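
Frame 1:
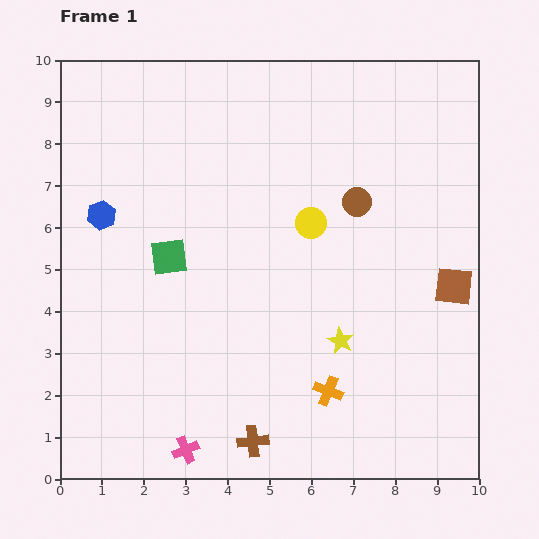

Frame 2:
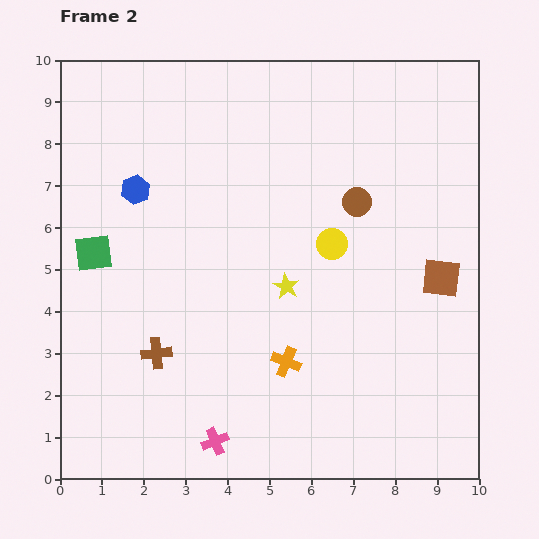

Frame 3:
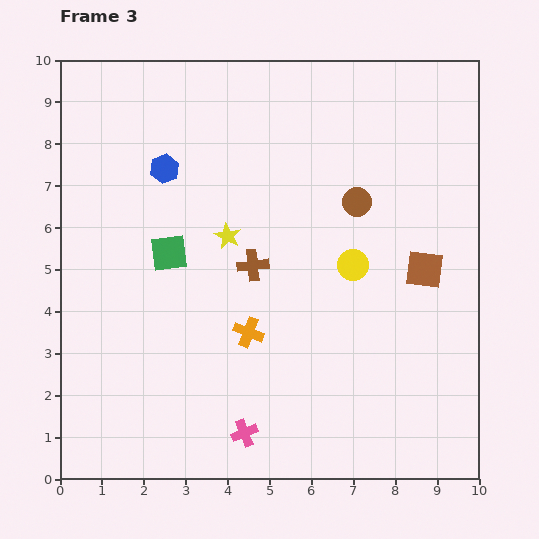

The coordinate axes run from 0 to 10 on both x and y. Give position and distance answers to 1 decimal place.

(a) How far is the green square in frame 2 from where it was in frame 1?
1.8

The green square moved from (2.6, 5.3) to (0.8, 5.4), a distance of √(1.8² + 0.1²) ≈ 1.8.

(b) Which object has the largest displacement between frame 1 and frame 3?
the brown cross

(moved 4.2; next 3.7)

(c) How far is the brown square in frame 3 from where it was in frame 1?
0.8

The brown square moved from (9.4, 4.6) to (8.7, 5.0), a distance of √(0.7² + 0.4²) ≈ 0.8.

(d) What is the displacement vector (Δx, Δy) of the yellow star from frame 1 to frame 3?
(-2.7, 2.5)

The yellow star was at (6.7, 3.3) in frame 1 and (4.0, 5.8) in frame 3.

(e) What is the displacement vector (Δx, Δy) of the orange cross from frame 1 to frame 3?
(-1.9, 1.4)

The orange cross was at (6.4, 2.1) in frame 1 and (4.5, 3.5) in frame 3.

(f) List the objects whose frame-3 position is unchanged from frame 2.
the brown circle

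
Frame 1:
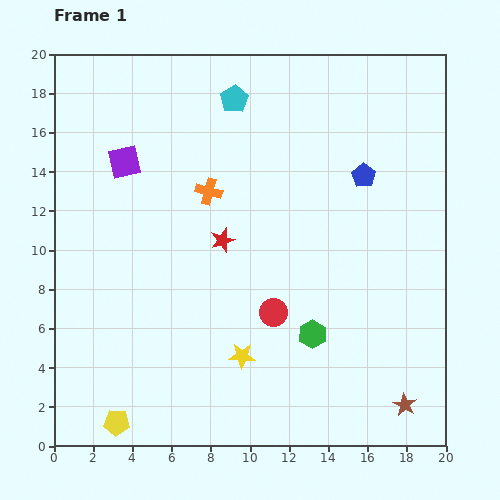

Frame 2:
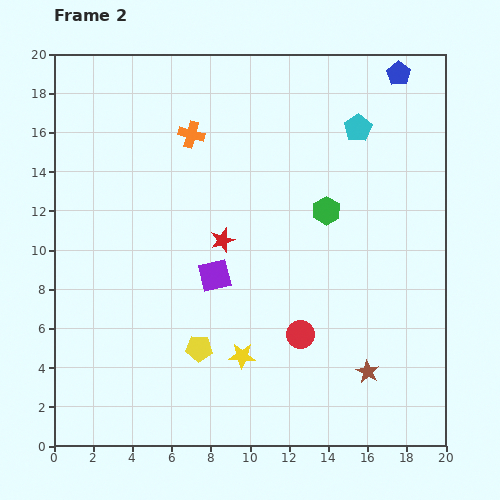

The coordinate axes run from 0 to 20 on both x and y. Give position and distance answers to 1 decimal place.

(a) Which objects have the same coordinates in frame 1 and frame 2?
the yellow star, the red star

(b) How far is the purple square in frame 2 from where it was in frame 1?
7.4

The purple square moved from (3.6, 14.5) to (8.2, 8.7), a distance of √(4.6² + 5.8²) ≈ 7.4.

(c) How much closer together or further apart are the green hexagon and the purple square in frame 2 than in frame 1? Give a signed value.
-6.4

Distance in frame 1: 13.0. Distance in frame 2: 6.6.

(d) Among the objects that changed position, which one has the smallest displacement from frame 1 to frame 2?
the red circle

(moved 1.8)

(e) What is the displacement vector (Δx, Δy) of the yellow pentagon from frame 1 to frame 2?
(4.2, 3.8)

The yellow pentagon was at (3.2, 1.2) in frame 1 and (7.4, 5.0) in frame 2.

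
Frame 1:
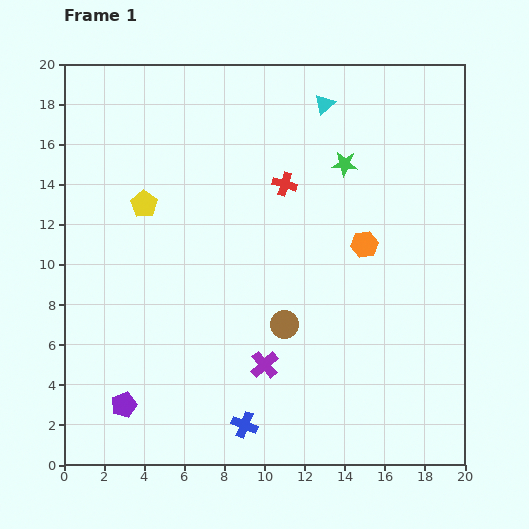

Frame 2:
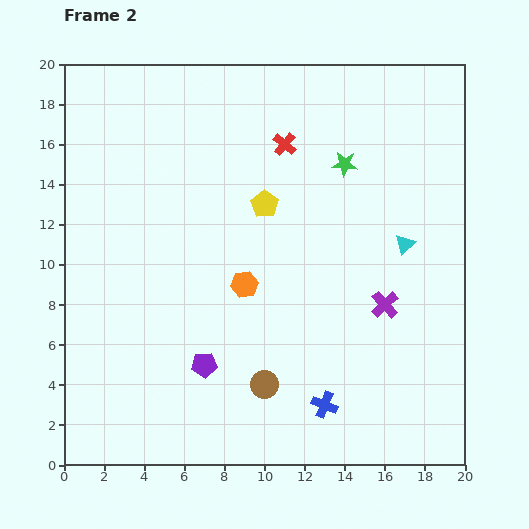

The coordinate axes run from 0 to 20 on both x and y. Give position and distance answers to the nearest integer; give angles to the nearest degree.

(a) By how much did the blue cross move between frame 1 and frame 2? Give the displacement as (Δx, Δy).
(4, 1)

The blue cross was at (9, 2) in frame 1 and (13, 3) in frame 2.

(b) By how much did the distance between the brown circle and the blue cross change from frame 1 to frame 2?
-2

Distance in frame 1: 5. Distance in frame 2: 3.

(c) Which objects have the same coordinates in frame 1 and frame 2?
the green star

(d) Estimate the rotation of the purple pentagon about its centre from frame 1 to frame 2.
16° clockwise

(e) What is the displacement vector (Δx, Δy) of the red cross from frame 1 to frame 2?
(0, 2)

The red cross was at (11, 14) in frame 1 and (11, 16) in frame 2.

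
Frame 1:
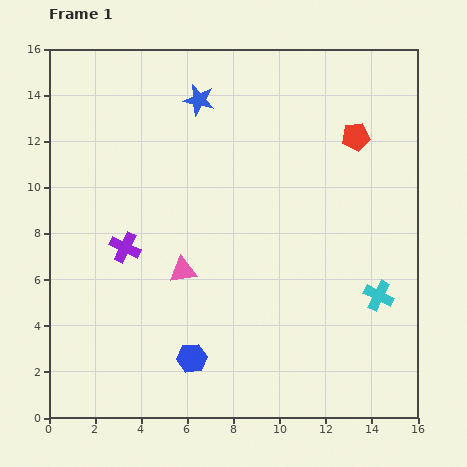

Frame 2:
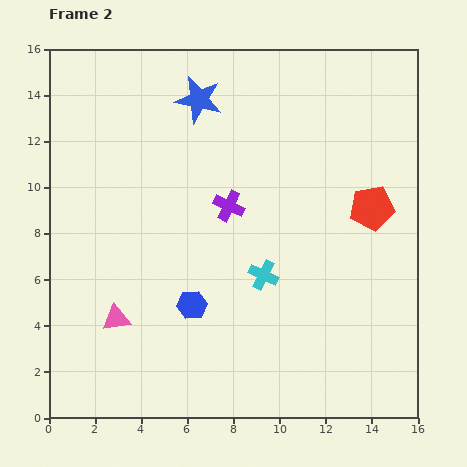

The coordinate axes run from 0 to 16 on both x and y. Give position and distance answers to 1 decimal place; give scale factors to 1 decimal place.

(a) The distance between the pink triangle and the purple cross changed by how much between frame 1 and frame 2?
+4.2

Distance in frame 1: 2.7. Distance in frame 2: 6.9.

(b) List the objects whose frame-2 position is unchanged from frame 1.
the blue star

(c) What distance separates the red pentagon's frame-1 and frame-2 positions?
3.2

The red pentagon moved from (13.3, 12.2) to (14.0, 9.1), a distance of √(0.7² + 3.1²) ≈ 3.2.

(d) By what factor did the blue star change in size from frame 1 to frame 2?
1.5×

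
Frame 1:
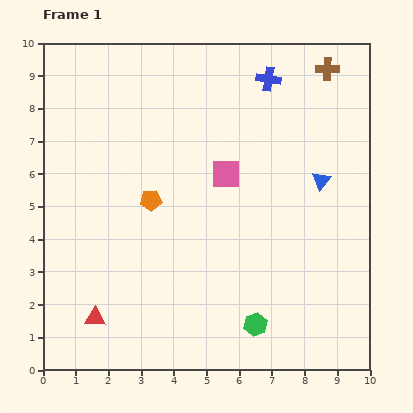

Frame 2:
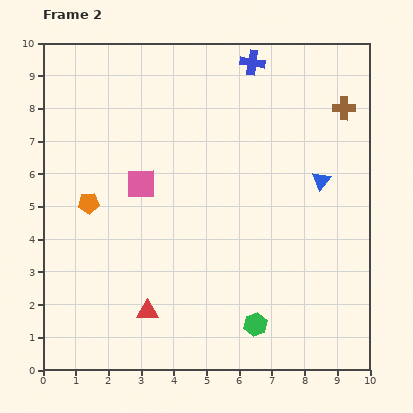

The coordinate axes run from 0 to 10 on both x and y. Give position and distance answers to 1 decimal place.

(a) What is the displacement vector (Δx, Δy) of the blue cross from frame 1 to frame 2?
(-0.5, 0.5)

The blue cross was at (6.9, 8.9) in frame 1 and (6.4, 9.4) in frame 2.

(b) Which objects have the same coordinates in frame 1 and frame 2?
the green hexagon, the blue triangle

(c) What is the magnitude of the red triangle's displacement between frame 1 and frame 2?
1.6

The red triangle moved from (1.6, 1.6) to (3.2, 1.8), a distance of √(1.6² + 0.2²) ≈ 1.6.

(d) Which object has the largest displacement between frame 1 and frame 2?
the pink square

(moved 2.6; next 1.9)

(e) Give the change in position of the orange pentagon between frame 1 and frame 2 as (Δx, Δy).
(-1.9, -0.1)

The orange pentagon was at (3.3, 5.2) in frame 1 and (1.4, 5.1) in frame 2.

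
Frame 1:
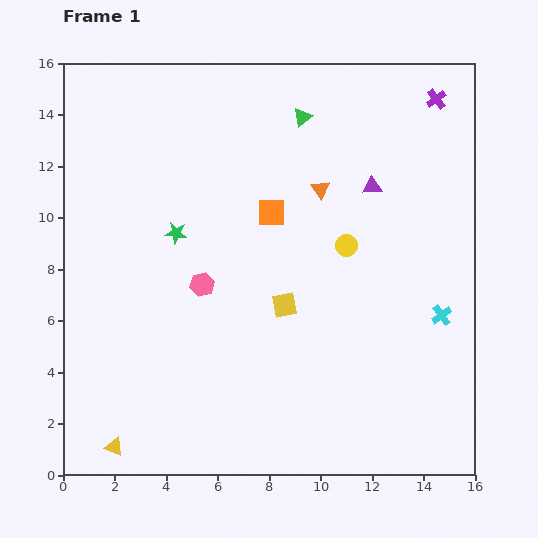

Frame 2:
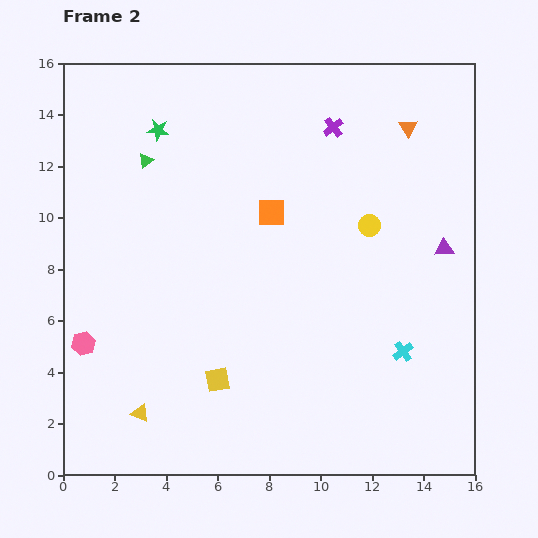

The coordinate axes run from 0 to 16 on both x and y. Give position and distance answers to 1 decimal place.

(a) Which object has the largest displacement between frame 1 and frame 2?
the green triangle

(moved 6.3; next 5.1)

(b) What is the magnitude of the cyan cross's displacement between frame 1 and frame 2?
2.1

The cyan cross moved from (14.7, 6.2) to (13.2, 4.8), a distance of √(1.5² + 1.4²) ≈ 2.1.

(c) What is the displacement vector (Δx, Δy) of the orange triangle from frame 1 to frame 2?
(3.4, 2.4)

The orange triangle was at (10.0, 11.1) in frame 1 and (13.4, 13.5) in frame 2.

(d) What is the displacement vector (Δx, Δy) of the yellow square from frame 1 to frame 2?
(-2.6, -2.9)

The yellow square was at (8.6, 6.6) in frame 1 and (6.0, 3.7) in frame 2.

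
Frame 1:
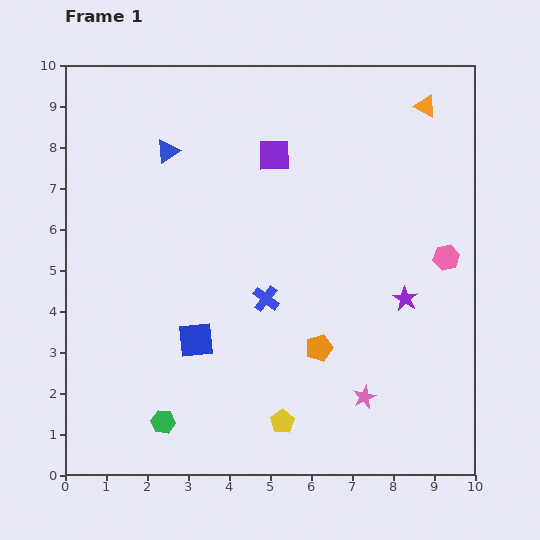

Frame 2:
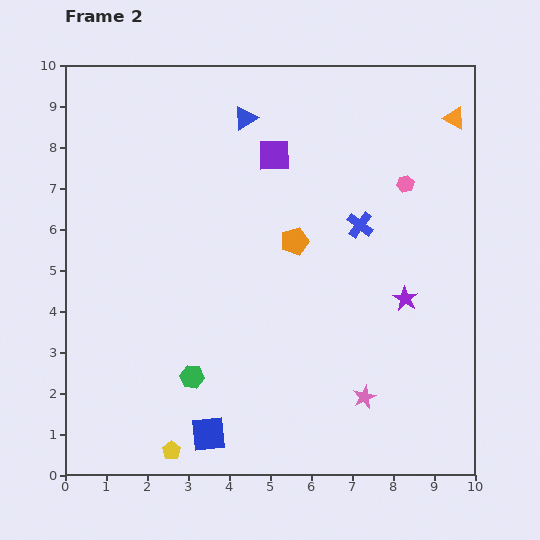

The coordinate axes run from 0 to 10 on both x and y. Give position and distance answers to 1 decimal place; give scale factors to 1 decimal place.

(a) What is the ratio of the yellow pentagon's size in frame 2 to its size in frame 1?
0.8×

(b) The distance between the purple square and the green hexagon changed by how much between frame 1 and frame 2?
-1.2

Distance in frame 1: 7.0. Distance in frame 2: 5.8.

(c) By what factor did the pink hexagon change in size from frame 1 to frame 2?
0.7×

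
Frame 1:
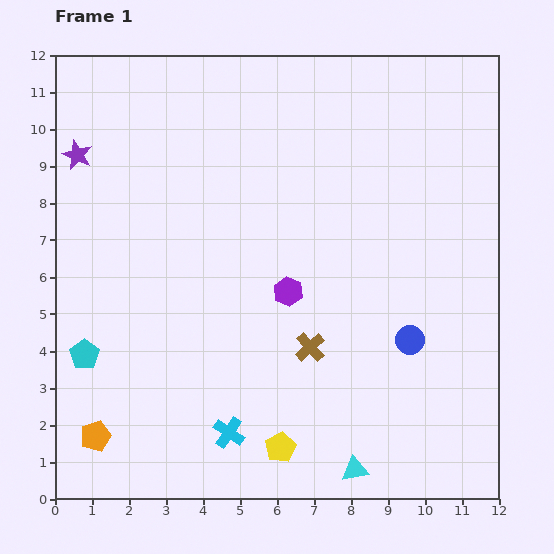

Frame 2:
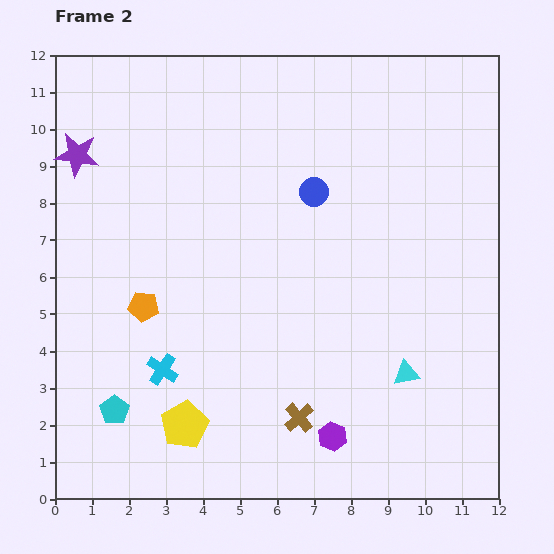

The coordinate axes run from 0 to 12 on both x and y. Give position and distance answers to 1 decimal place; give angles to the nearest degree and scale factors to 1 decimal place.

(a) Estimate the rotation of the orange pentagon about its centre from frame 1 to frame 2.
26° clockwise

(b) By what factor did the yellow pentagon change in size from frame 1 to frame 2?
1.6×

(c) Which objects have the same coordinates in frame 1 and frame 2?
the purple star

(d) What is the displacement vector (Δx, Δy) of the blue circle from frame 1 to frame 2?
(-2.6, 4.0)

The blue circle was at (9.6, 4.3) in frame 1 and (7.0, 8.3) in frame 2.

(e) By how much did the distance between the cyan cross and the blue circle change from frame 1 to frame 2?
+0.8

Distance in frame 1: 5.5. Distance in frame 2: 6.3.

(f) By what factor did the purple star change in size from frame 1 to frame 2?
1.5×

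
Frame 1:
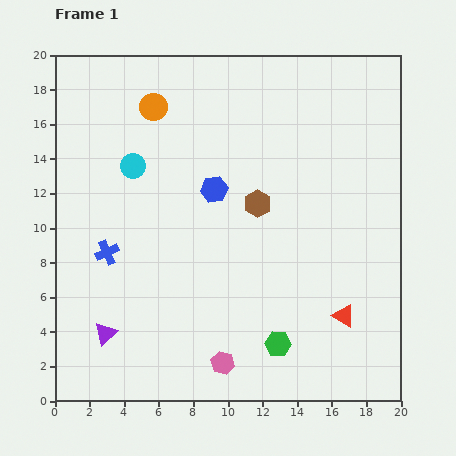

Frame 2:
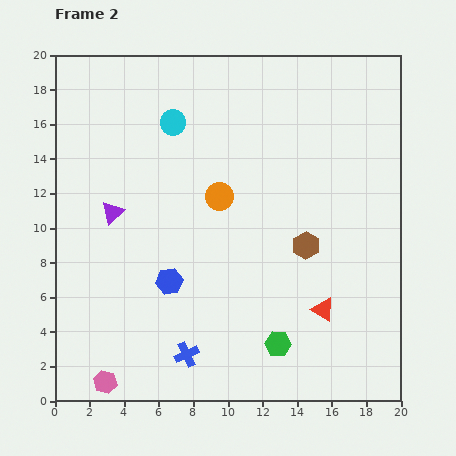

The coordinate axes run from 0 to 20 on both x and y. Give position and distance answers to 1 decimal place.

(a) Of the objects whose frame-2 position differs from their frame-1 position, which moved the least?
the red triangle

(moved 1.3)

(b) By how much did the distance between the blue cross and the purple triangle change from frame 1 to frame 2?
+4.6

Distance in frame 1: 4.7. Distance in frame 2: 9.3.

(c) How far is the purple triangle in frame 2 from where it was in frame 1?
7.0

The purple triangle moved from (2.9, 3.9) to (3.3, 10.9), a distance of √(0.4² + 7.0²) ≈ 7.0.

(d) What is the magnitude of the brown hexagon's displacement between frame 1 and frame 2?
3.7

The brown hexagon moved from (11.7, 11.4) to (14.5, 9.0), a distance of √(2.8² + 2.4²) ≈ 3.7.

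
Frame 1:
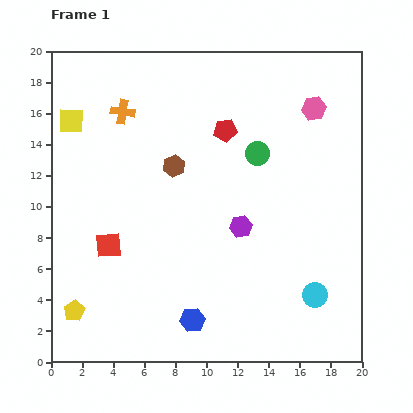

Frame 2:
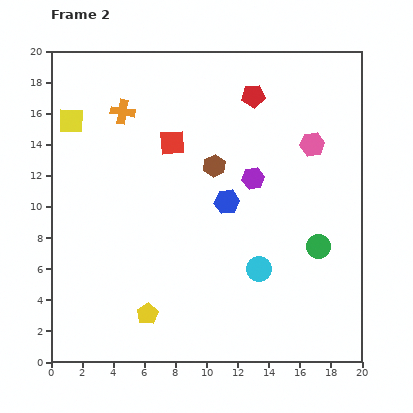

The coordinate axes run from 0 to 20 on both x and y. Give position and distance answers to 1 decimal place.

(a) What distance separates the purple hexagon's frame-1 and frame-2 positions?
3.2

The purple hexagon moved from (12.2, 8.7) to (13.0, 11.8), a distance of √(0.8² + 3.1²) ≈ 3.2.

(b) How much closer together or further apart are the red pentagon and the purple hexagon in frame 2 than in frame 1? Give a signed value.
-1.0

Distance in frame 1: 6.3. Distance in frame 2: 5.3.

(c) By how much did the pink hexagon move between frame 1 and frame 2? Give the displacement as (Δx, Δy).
(-0.1, -2.3)

The pink hexagon was at (16.9, 16.3) in frame 1 and (16.8, 14.0) in frame 2.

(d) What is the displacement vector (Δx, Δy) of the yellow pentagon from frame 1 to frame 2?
(4.7, -0.2)

The yellow pentagon was at (1.5, 3.3) in frame 1 and (6.2, 3.1) in frame 2.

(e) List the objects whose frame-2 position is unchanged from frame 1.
the orange cross, the yellow square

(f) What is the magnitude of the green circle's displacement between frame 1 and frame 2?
7.2

The green circle moved from (13.3, 13.4) to (17.2, 7.4), a distance of √(3.9² + 6.0²) ≈ 7.2.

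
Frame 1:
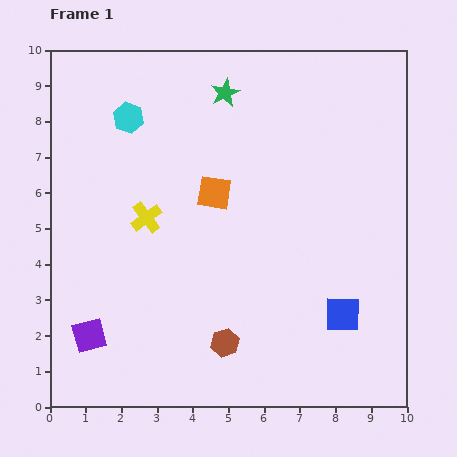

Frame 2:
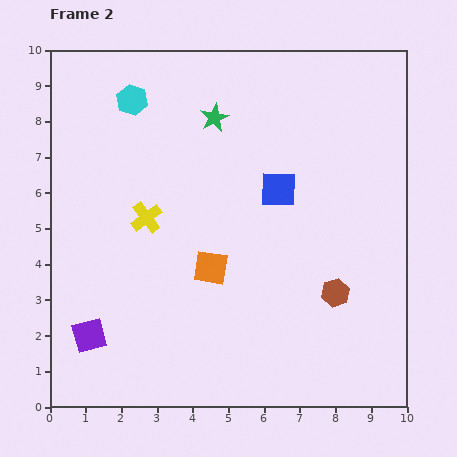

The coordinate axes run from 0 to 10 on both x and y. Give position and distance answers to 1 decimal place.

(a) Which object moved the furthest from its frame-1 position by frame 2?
the blue square

(moved 3.9; next 3.4)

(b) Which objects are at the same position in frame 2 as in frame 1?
the yellow cross, the purple square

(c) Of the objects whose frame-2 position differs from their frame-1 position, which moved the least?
the cyan hexagon

(moved 0.5)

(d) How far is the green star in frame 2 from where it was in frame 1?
0.8

The green star moved from (4.9, 8.8) to (4.6, 8.1), a distance of √(0.3² + 0.7²) ≈ 0.8.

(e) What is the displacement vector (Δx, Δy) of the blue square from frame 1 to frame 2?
(-1.8, 3.5)

The blue square was at (8.2, 2.6) in frame 1 and (6.4, 6.1) in frame 2.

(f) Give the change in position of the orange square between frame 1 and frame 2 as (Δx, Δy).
(-0.1, -2.1)

The orange square was at (4.6, 6.0) in frame 1 and (4.5, 3.9) in frame 2.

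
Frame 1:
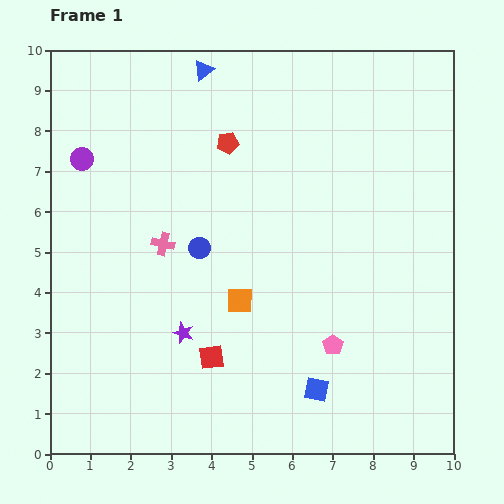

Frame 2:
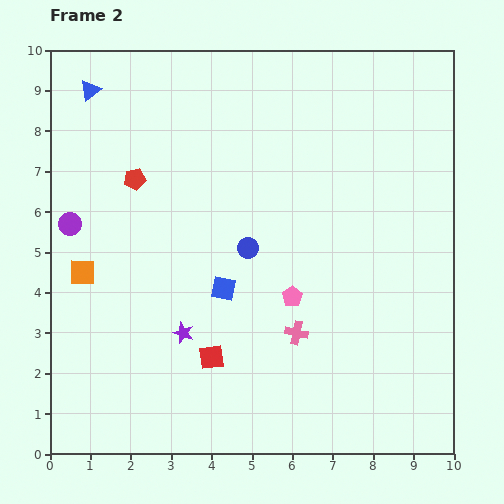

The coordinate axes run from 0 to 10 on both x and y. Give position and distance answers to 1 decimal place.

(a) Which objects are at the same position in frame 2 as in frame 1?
the purple star, the red square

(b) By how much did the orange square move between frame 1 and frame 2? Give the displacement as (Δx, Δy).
(-3.9, 0.7)

The orange square was at (4.7, 3.8) in frame 1 and (0.8, 4.5) in frame 2.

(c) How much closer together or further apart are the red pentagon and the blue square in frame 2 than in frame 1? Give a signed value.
-3.0

Distance in frame 1: 6.5. Distance in frame 2: 3.5.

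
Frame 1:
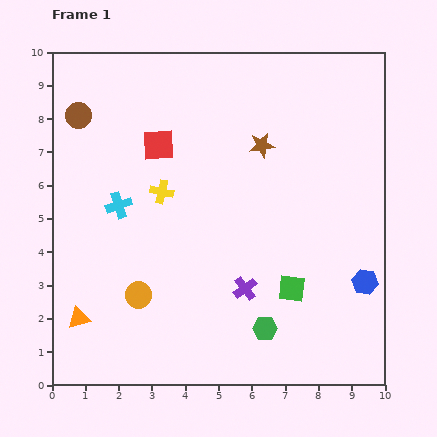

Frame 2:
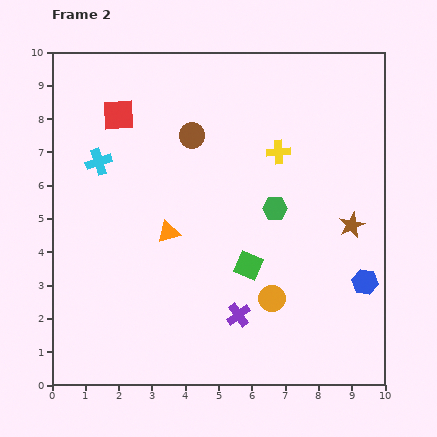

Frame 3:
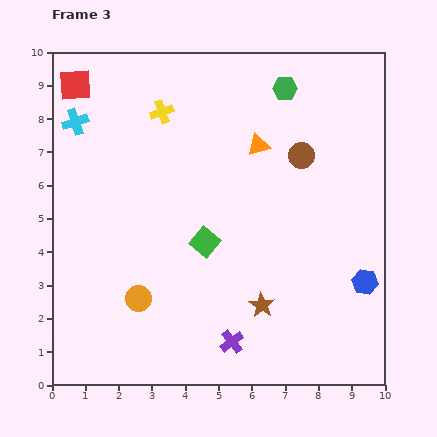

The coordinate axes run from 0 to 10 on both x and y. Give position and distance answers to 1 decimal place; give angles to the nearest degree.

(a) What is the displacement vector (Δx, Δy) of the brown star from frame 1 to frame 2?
(2.7, -2.4)

The brown star was at (6.3, 7.2) in frame 1 and (9.0, 4.8) in frame 2.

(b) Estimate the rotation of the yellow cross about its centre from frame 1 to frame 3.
31° counter-clockwise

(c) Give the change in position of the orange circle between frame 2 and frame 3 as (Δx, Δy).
(-4.0, 0.0)

The orange circle was at (6.6, 2.6) in frame 2 and (2.6, 2.6) in frame 3.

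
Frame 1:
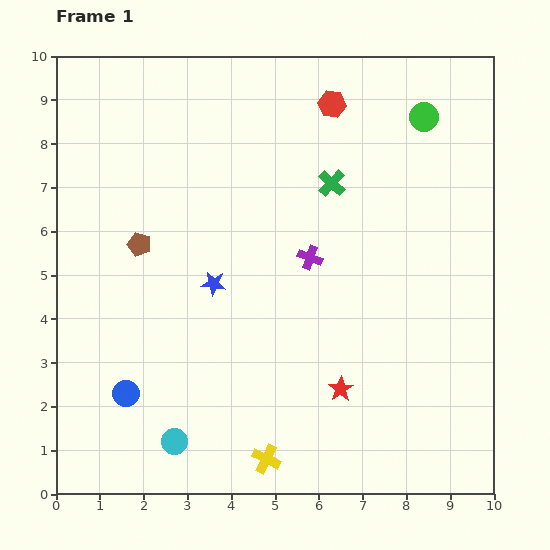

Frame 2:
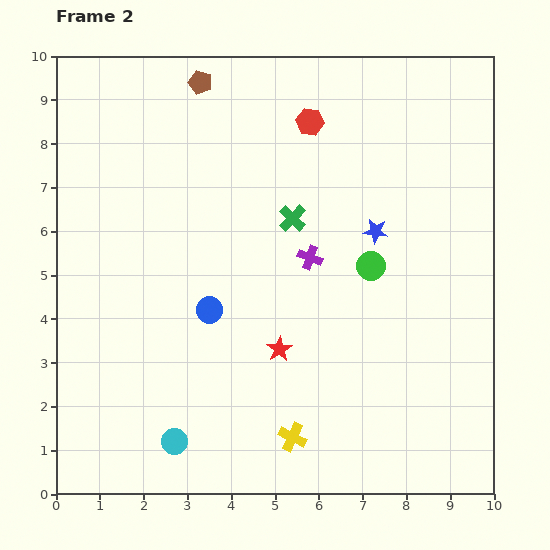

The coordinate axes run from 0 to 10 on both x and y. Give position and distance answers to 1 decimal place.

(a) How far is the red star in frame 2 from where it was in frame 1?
1.7

The red star moved from (6.5, 2.4) to (5.1, 3.3), a distance of √(1.4² + 0.9²) ≈ 1.7.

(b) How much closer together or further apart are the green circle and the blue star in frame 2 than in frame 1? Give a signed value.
-5.3

Distance in frame 1: 6.1. Distance in frame 2: 0.8.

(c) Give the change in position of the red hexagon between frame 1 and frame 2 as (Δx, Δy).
(-0.5, -0.4)

The red hexagon was at (6.3, 8.9) in frame 1 and (5.8, 8.5) in frame 2.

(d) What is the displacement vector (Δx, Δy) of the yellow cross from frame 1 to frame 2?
(0.6, 0.5)

The yellow cross was at (4.8, 0.8) in frame 1 and (5.4, 1.3) in frame 2.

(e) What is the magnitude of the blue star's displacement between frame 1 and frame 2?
3.9

The blue star moved from (3.6, 4.8) to (7.3, 6.0), a distance of √(3.7² + 1.2²) ≈ 3.9.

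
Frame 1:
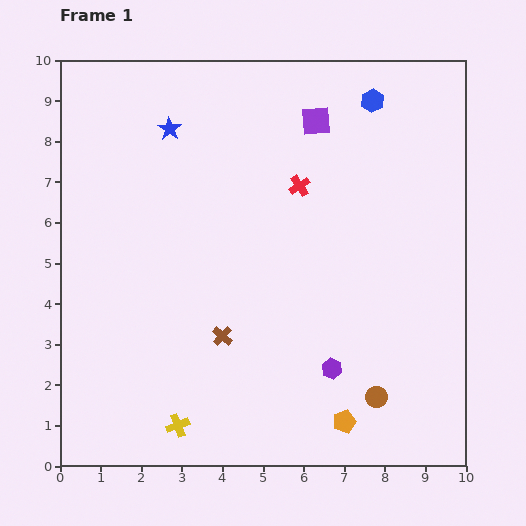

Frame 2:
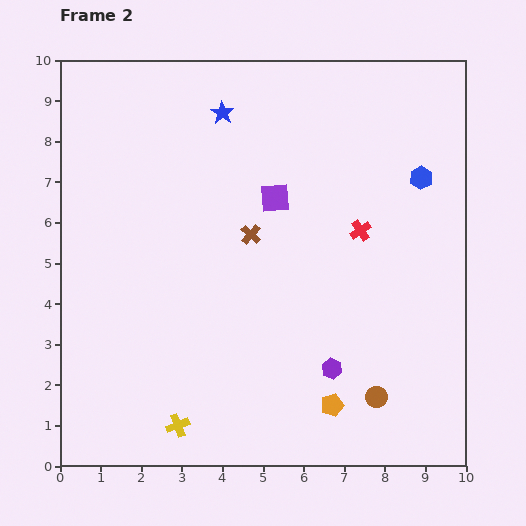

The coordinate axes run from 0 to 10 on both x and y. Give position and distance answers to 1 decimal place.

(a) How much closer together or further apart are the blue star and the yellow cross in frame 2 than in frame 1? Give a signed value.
+0.5

Distance in frame 1: 7.3. Distance in frame 2: 7.8.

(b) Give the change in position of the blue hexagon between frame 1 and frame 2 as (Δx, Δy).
(1.2, -1.9)

The blue hexagon was at (7.7, 9.0) in frame 1 and (8.9, 7.1) in frame 2.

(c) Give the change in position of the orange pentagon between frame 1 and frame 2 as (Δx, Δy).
(-0.3, 0.4)

The orange pentagon was at (7.0, 1.1) in frame 1 and (6.7, 1.5) in frame 2.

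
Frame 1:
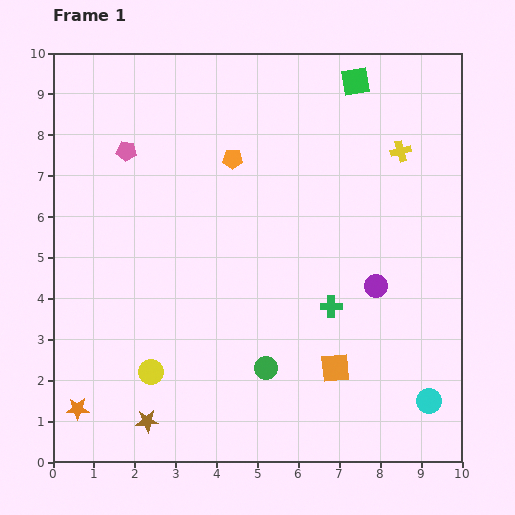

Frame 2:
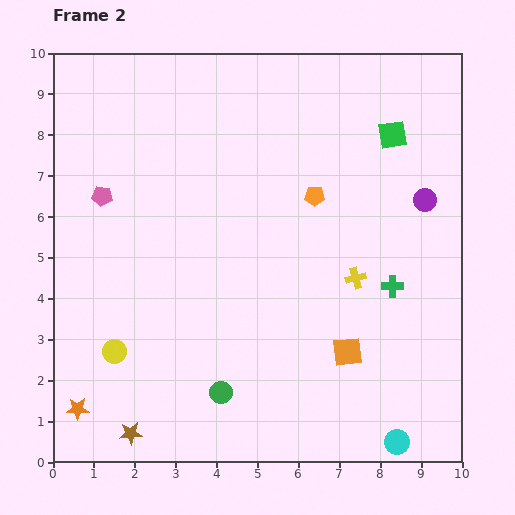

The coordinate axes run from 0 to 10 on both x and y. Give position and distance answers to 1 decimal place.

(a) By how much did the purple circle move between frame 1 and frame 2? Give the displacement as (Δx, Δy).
(1.2, 2.1)

The purple circle was at (7.9, 4.3) in frame 1 and (9.1, 6.4) in frame 2.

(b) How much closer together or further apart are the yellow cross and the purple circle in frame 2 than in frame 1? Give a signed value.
-0.9

Distance in frame 1: 3.4. Distance in frame 2: 2.5.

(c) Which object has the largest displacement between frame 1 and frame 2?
the yellow cross

(moved 3.3; next 2.4)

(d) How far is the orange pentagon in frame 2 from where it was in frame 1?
2.2

The orange pentagon moved from (4.4, 7.4) to (6.4, 6.5), a distance of √(2.0² + 0.9²) ≈ 2.2.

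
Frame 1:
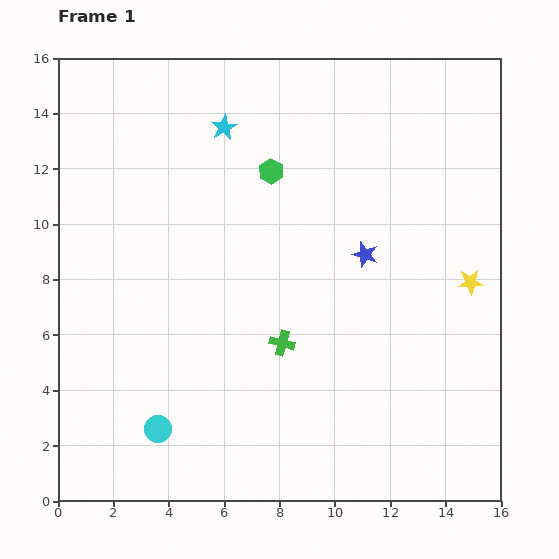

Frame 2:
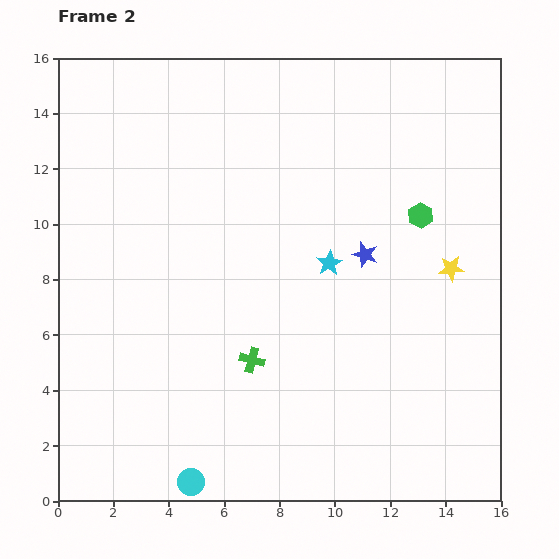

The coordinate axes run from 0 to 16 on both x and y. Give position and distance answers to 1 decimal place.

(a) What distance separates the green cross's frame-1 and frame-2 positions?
1.3

The green cross moved from (8.1, 5.7) to (7.0, 5.1), a distance of √(1.1² + 0.6²) ≈ 1.3.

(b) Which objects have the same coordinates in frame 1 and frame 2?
the blue star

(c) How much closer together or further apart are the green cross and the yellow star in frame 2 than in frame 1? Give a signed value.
+0.8

Distance in frame 1: 7.1. Distance in frame 2: 7.9.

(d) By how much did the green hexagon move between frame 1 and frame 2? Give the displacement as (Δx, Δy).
(5.4, -1.6)

The green hexagon was at (7.7, 11.9) in frame 1 and (13.1, 10.3) in frame 2.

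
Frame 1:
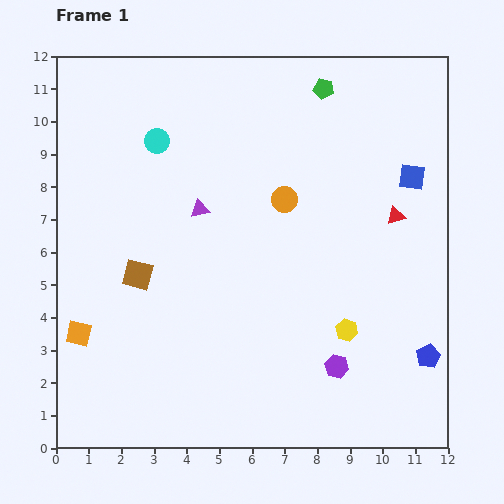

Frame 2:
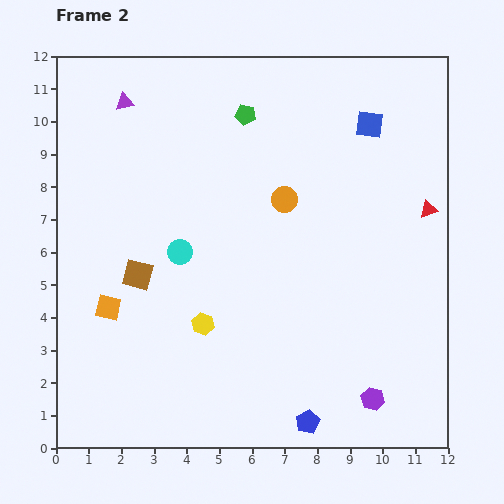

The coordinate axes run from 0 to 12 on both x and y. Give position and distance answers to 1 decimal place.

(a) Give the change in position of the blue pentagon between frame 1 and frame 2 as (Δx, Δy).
(-3.7, -2.0)

The blue pentagon was at (11.4, 2.8) in frame 1 and (7.7, 0.8) in frame 2.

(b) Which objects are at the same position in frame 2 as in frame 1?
the orange circle, the brown square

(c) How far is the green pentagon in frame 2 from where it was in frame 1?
2.5

The green pentagon moved from (8.2, 11.0) to (5.8, 10.2), a distance of √(2.4² + 0.8²) ≈ 2.5.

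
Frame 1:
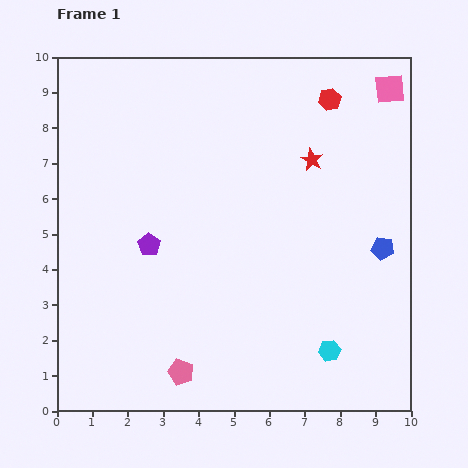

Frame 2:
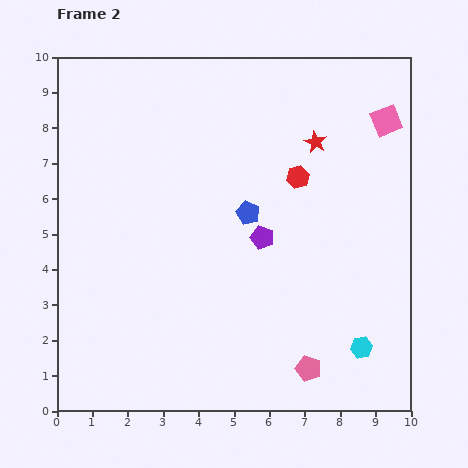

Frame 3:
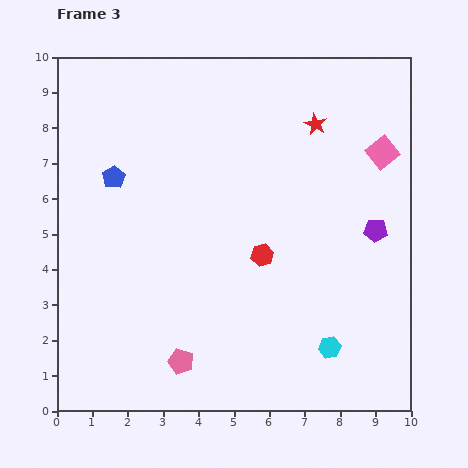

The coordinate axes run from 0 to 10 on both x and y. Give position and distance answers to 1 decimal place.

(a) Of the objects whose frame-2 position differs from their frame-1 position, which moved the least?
the red star

(moved 0.5)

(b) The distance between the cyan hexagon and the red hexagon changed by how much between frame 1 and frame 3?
-3.9

Distance in frame 1: 7.1. Distance in frame 3: 3.2.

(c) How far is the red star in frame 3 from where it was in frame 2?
0.5

The red star moved from (7.3, 7.6) to (7.3, 8.1), a distance of √(0.0² + 0.5²) ≈ 0.5.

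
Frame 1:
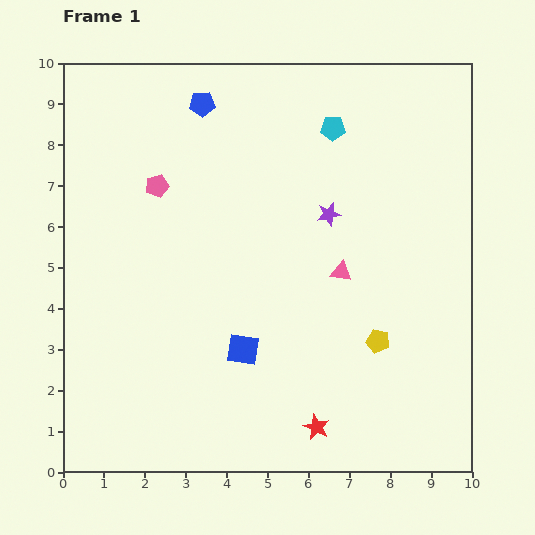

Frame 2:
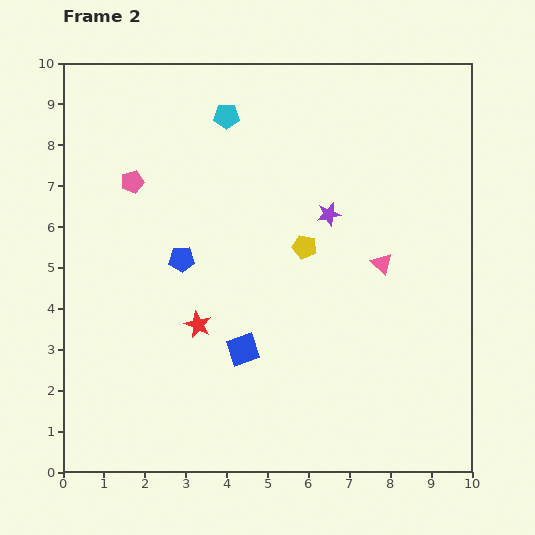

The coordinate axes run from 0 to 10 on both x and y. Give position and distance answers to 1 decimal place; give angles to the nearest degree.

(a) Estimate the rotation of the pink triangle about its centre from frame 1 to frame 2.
37° clockwise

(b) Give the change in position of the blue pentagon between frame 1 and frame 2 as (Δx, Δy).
(-0.5, -3.8)

The blue pentagon was at (3.4, 9.0) in frame 1 and (2.9, 5.2) in frame 2.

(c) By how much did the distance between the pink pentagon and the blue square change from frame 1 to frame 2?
+0.4

Distance in frame 1: 4.5. Distance in frame 2: 4.9.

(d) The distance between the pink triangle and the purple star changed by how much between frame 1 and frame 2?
+0.4

Distance in frame 1: 1.4. Distance in frame 2: 1.8.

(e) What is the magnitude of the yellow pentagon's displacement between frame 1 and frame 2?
2.9

The yellow pentagon moved from (7.7, 3.2) to (5.9, 5.5), a distance of √(1.8² + 2.3²) ≈ 2.9.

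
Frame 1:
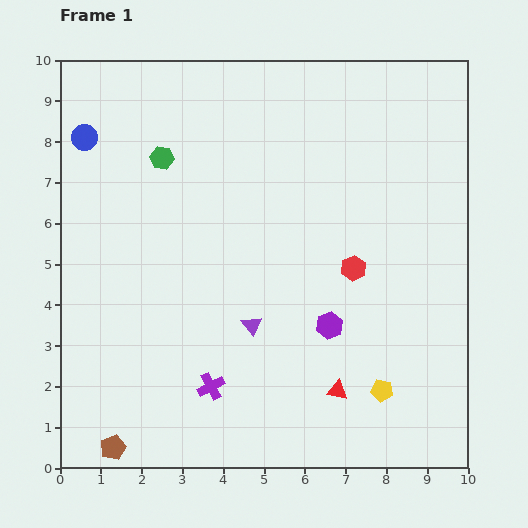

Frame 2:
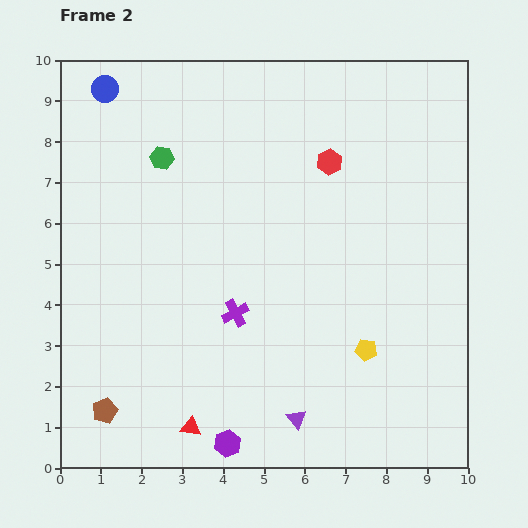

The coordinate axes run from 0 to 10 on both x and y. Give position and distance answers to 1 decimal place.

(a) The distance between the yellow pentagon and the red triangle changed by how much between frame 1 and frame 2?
+3.6

Distance in frame 1: 1.1. Distance in frame 2: 4.7.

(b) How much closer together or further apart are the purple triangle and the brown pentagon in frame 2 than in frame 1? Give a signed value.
+0.2

Distance in frame 1: 4.5. Distance in frame 2: 4.7.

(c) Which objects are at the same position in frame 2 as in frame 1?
the green hexagon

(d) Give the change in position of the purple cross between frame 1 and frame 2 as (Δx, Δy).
(0.6, 1.8)

The purple cross was at (3.7, 2.0) in frame 1 and (4.3, 3.8) in frame 2.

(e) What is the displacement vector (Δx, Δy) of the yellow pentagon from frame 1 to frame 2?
(-0.4, 1.0)

The yellow pentagon was at (7.9, 1.9) in frame 1 and (7.5, 2.9) in frame 2.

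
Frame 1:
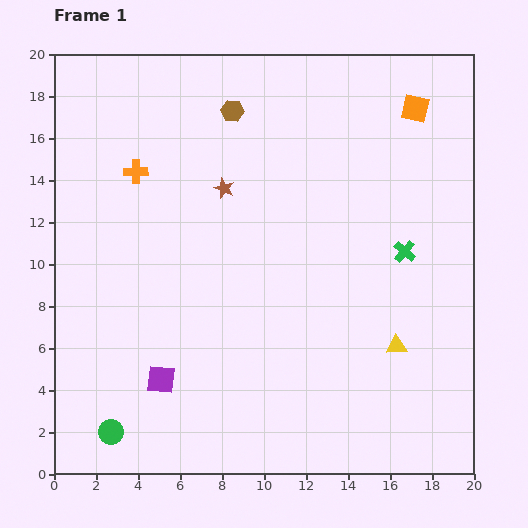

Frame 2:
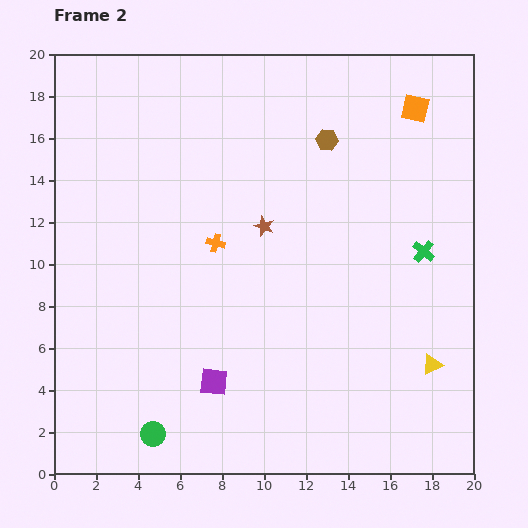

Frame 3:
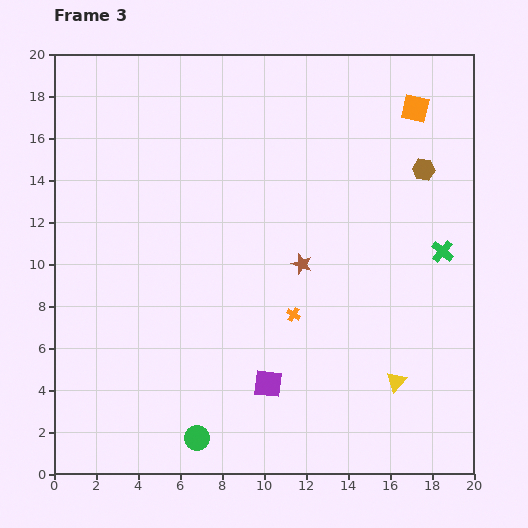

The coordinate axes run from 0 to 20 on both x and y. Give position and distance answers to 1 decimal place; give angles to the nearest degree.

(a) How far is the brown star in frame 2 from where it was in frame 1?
2.6

The brown star moved from (8.1, 13.6) to (10.0, 11.8), a distance of √(1.9² + 1.8²) ≈ 2.6.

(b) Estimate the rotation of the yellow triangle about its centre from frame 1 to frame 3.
44° counter-clockwise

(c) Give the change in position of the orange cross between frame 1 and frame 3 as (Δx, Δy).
(7.5, -6.8)

The orange cross was at (3.9, 14.4) in frame 1 and (11.4, 7.6) in frame 3.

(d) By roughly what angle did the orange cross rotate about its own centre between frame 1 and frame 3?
32° clockwise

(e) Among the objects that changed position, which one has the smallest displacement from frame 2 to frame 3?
the green cross

(moved 0.9)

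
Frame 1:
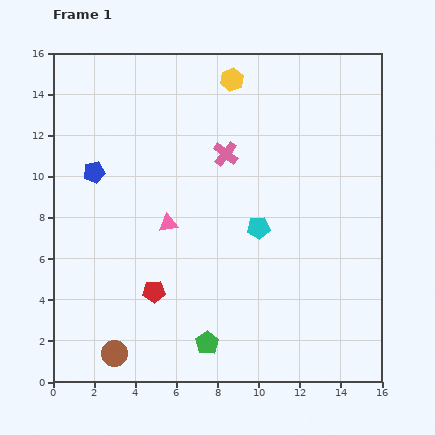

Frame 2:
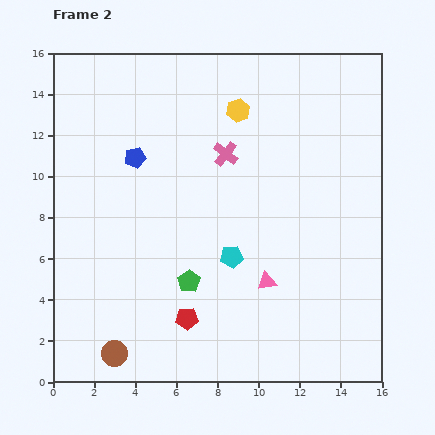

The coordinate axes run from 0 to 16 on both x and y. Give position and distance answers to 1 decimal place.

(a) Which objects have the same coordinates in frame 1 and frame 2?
the pink cross, the brown circle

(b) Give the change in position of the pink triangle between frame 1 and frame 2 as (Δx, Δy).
(4.8, -2.8)

The pink triangle was at (5.6, 7.7) in frame 1 and (10.4, 4.9) in frame 2.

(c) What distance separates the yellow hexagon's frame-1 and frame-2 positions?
1.5

The yellow hexagon moved from (8.7, 14.7) to (9.0, 13.2), a distance of √(0.3² + 1.5²) ≈ 1.5.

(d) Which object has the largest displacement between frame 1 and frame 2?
the pink triangle

(moved 5.6; next 3.1)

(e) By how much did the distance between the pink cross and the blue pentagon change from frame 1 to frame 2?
-2.1

Distance in frame 1: 6.5. Distance in frame 2: 4.4.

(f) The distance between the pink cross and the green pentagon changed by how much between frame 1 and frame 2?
-2.7

Distance in frame 1: 9.2. Distance in frame 2: 6.5.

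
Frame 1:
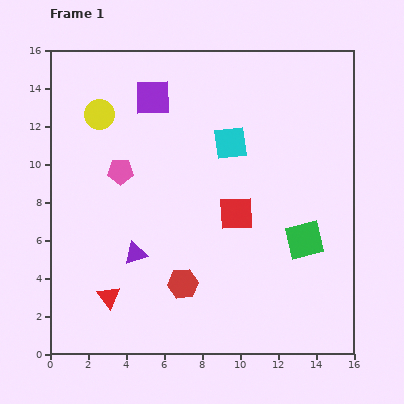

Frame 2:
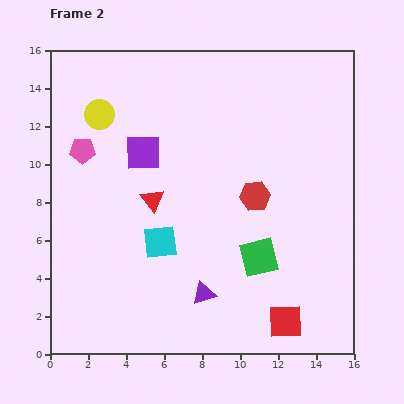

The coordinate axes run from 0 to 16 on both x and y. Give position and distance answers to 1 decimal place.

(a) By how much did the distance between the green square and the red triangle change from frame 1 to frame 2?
-4.3

Distance in frame 1: 10.7. Distance in frame 2: 6.4.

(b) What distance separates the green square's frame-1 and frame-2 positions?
2.6

The green square moved from (13.4, 6.0) to (11.0, 5.1), a distance of √(2.4² + 0.9²) ≈ 2.6.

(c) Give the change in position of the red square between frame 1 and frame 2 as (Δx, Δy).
(2.6, -5.7)

The red square was at (9.8, 7.4) in frame 1 and (12.4, 1.7) in frame 2.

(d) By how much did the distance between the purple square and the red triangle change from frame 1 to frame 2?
-8.2

Distance in frame 1: 10.7. Distance in frame 2: 2.5.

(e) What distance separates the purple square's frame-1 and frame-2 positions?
2.9

The purple square moved from (5.4, 13.5) to (4.9, 10.6), a distance of √(0.5² + 2.9²) ≈ 2.9.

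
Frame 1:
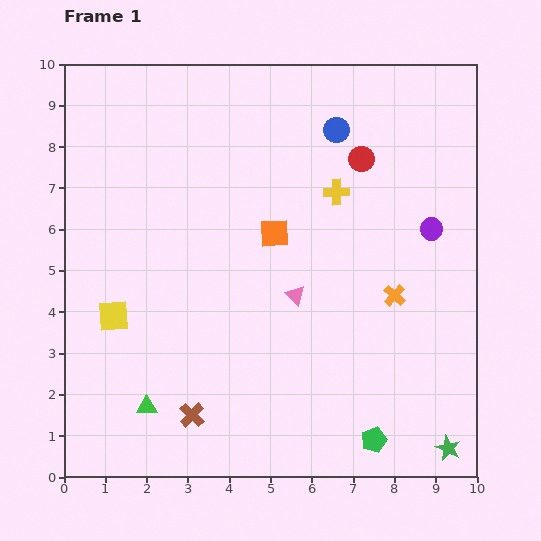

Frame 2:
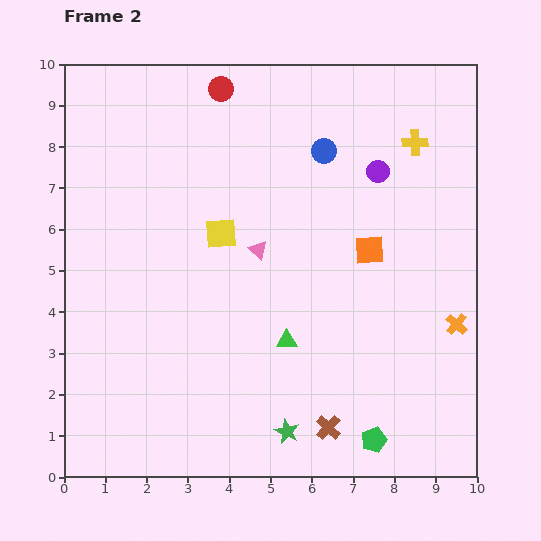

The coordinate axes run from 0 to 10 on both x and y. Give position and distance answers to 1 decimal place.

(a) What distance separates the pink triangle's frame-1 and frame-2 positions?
1.4

The pink triangle moved from (5.6, 4.4) to (4.7, 5.5), a distance of √(0.9² + 1.1²) ≈ 1.4.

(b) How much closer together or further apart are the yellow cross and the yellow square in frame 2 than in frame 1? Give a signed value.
-1.0

Distance in frame 1: 6.2. Distance in frame 2: 5.2.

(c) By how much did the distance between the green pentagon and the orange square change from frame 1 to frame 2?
-0.9

Distance in frame 1: 5.5. Distance in frame 2: 4.6.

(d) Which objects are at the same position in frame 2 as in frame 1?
the green pentagon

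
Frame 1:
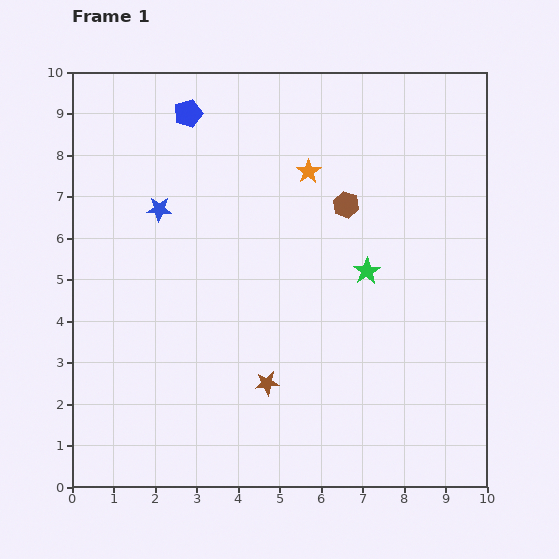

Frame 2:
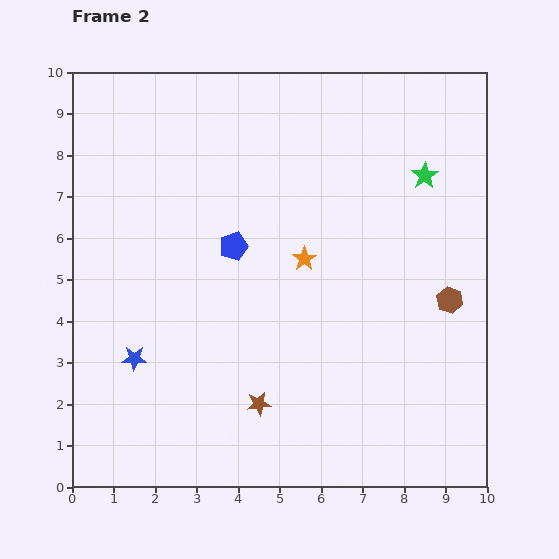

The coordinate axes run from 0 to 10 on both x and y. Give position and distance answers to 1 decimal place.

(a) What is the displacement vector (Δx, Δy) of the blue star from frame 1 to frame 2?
(-0.6, -3.6)

The blue star was at (2.1, 6.7) in frame 1 and (1.5, 3.1) in frame 2.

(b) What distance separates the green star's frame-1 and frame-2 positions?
2.7

The green star moved from (7.1, 5.2) to (8.5, 7.5), a distance of √(1.4² + 2.3²) ≈ 2.7.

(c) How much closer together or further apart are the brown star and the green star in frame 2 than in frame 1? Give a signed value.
+3.2

Distance in frame 1: 3.6. Distance in frame 2: 6.8.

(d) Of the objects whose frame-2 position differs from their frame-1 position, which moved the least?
the brown star

(moved 0.5)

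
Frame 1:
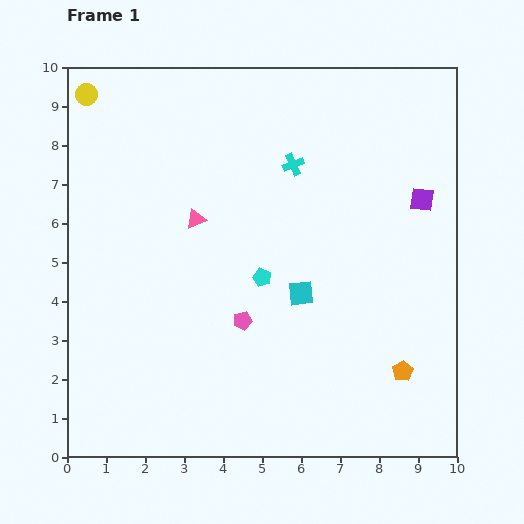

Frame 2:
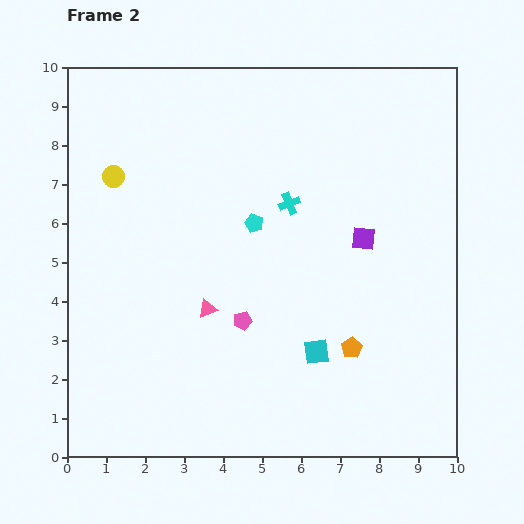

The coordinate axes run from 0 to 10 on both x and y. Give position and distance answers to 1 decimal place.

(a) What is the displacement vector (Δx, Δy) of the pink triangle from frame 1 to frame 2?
(0.3, -2.3)

The pink triangle was at (3.3, 6.1) in frame 1 and (3.6, 3.8) in frame 2.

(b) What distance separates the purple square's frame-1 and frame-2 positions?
1.8

The purple square moved from (9.1, 6.6) to (7.6, 5.6), a distance of √(1.5² + 1.0²) ≈ 1.8.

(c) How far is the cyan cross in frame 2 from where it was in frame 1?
1.0

The cyan cross moved from (5.8, 7.5) to (5.7, 6.5), a distance of √(0.1² + 1.0²) ≈ 1.0.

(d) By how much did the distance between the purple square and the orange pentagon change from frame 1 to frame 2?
-1.6

Distance in frame 1: 4.4. Distance in frame 2: 2.8.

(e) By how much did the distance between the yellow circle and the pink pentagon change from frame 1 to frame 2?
-2.0

Distance in frame 1: 7.0. Distance in frame 2: 5.0.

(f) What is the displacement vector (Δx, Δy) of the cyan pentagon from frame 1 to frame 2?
(-0.2, 1.4)

The cyan pentagon was at (5.0, 4.6) in frame 1 and (4.8, 6.0) in frame 2.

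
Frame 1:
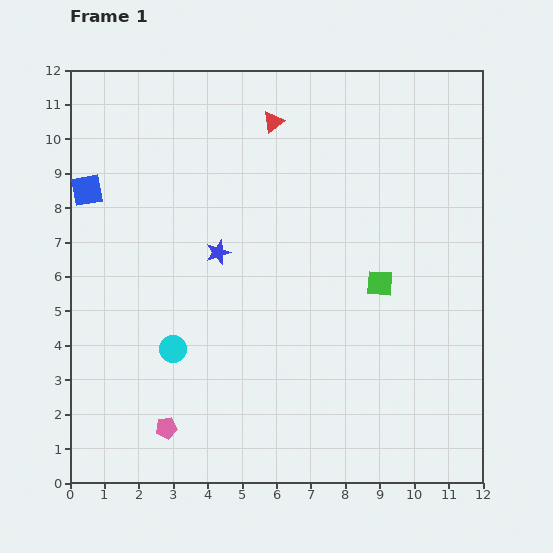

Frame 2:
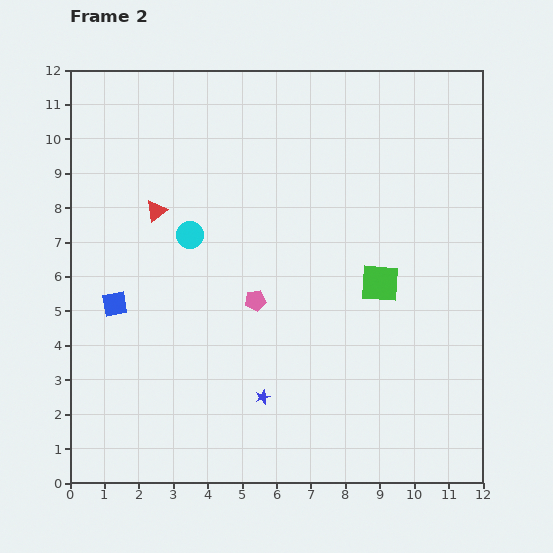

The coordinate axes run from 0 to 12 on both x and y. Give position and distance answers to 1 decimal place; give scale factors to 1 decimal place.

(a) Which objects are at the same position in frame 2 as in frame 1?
the green square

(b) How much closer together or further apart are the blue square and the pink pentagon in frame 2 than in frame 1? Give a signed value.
-3.2

Distance in frame 1: 7.3. Distance in frame 2: 4.1.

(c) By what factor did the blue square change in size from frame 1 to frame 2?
0.8×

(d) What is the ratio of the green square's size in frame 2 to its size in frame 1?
1.5×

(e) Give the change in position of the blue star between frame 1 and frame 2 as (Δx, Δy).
(1.3, -4.2)

The blue star was at (4.3, 6.7) in frame 1 and (5.6, 2.5) in frame 2.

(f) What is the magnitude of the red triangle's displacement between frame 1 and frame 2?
4.3

The red triangle moved from (5.9, 10.5) to (2.5, 7.9), a distance of √(3.4² + 2.6²) ≈ 4.3.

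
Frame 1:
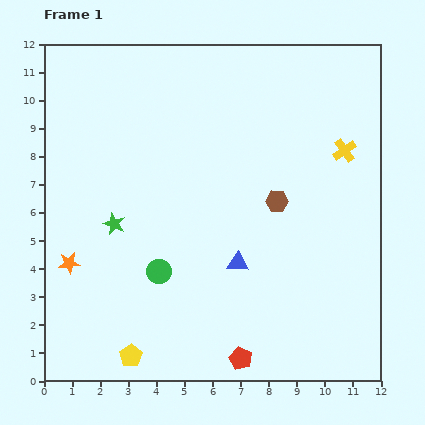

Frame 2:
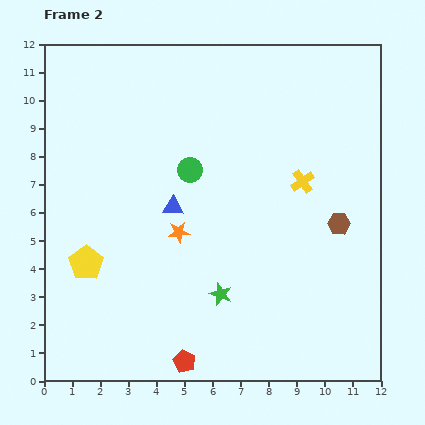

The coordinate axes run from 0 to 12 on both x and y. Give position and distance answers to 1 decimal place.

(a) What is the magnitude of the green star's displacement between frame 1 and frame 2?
4.5

The green star moved from (2.5, 5.6) to (6.3, 3.1), a distance of √(3.8² + 2.5²) ≈ 4.5.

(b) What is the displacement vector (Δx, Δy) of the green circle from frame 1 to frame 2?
(1.1, 3.6)

The green circle was at (4.1, 3.9) in frame 1 and (5.2, 7.5) in frame 2.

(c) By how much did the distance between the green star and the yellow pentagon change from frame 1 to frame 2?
+0.2

Distance in frame 1: 4.7. Distance in frame 2: 4.9.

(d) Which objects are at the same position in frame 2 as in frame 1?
none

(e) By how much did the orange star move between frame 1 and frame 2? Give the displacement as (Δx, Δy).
(3.9, 1.1)

The orange star was at (0.9, 4.2) in frame 1 and (4.8, 5.3) in frame 2.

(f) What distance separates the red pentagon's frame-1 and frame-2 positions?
2.0

The red pentagon moved from (7.0, 0.8) to (5.0, 0.7), a distance of √(2.0² + 0.1²) ≈ 2.0.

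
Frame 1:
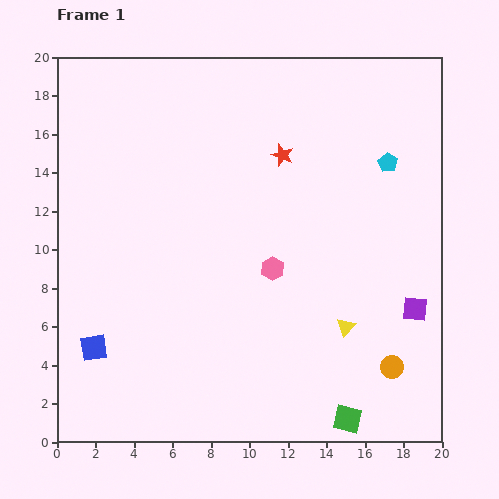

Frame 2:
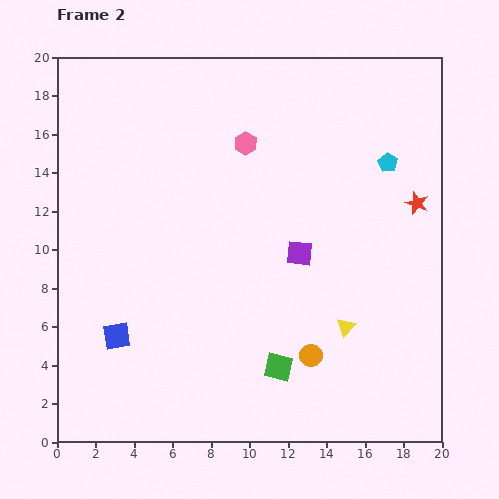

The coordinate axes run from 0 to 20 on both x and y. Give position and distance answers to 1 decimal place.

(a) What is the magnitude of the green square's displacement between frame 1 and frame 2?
4.5

The green square moved from (15.1, 1.2) to (11.5, 3.9), a distance of √(3.6² + 2.7²) ≈ 4.5.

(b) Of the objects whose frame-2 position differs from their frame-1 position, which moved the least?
the blue square

(moved 1.3)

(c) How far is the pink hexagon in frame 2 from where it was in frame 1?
6.6

The pink hexagon moved from (11.2, 9.0) to (9.8, 15.5), a distance of √(1.4² + 6.5²) ≈ 6.6.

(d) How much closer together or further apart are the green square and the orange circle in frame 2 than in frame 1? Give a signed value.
-1.7

Distance in frame 1: 3.5. Distance in frame 2: 1.8.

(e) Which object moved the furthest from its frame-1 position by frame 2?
the red star

(moved 7.4; next 6.7)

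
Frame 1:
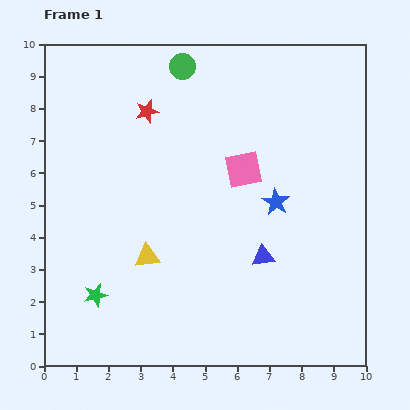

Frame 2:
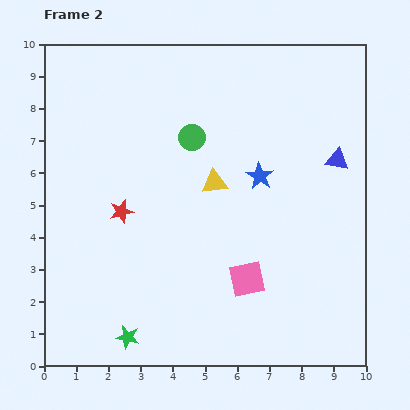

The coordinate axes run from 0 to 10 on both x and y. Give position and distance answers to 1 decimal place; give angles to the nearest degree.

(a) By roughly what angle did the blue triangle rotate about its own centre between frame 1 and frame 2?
15° clockwise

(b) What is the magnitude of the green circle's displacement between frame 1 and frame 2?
2.2

The green circle moved from (4.3, 9.3) to (4.6, 7.1), a distance of √(0.3² + 2.2²) ≈ 2.2.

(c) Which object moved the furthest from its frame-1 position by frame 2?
the blue triangle

(moved 3.8; next 3.4)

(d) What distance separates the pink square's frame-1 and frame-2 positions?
3.4

The pink square moved from (6.2, 6.1) to (6.3, 2.7), a distance of √(0.1² + 3.4²) ≈ 3.4.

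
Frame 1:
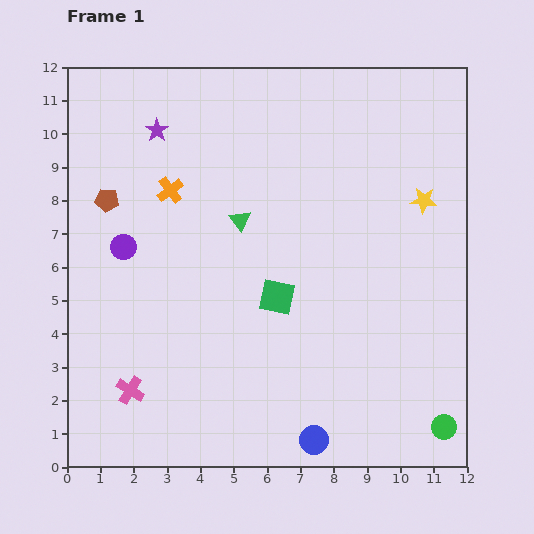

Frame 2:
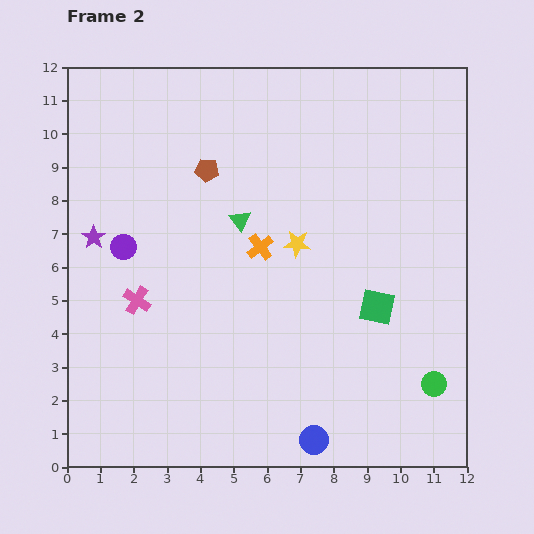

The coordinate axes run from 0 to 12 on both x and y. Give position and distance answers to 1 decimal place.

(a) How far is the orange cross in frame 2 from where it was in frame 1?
3.2

The orange cross moved from (3.1, 8.3) to (5.8, 6.6), a distance of √(2.7² + 1.7²) ≈ 3.2.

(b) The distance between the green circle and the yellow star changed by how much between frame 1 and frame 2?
-0.9

Distance in frame 1: 6.8. Distance in frame 2: 5.9.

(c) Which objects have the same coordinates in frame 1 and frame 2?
the blue circle, the purple circle, the green triangle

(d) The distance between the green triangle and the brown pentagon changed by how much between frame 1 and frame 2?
-2.2

Distance in frame 1: 4.0. Distance in frame 2: 1.8.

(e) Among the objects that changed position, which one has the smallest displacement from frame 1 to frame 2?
the green circle

(moved 1.3)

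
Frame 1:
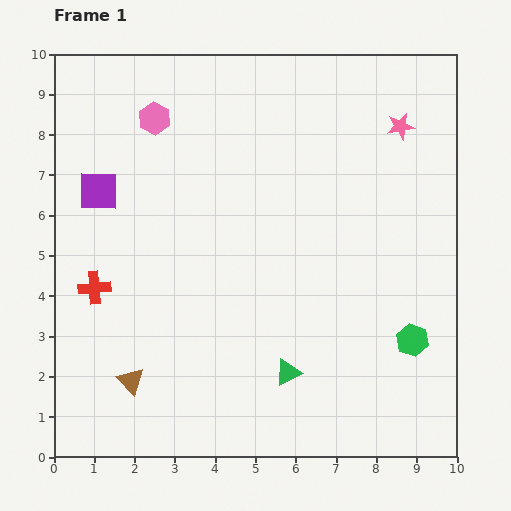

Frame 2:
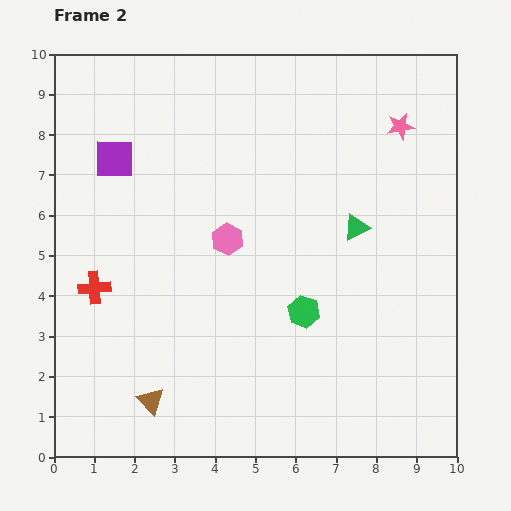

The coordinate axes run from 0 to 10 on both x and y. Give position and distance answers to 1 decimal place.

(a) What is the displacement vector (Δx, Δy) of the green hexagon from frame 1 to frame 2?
(-2.7, 0.7)

The green hexagon was at (8.9, 2.9) in frame 1 and (6.2, 3.6) in frame 2.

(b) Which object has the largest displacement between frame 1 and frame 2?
the green triangle

(moved 4.0; next 3.5)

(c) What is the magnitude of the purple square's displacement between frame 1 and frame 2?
0.9

The purple square moved from (1.1, 6.6) to (1.5, 7.4), a distance of √(0.4² + 0.8²) ≈ 0.9.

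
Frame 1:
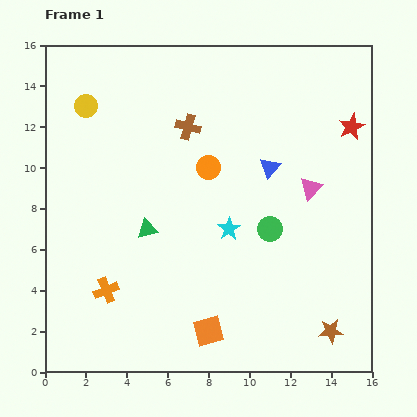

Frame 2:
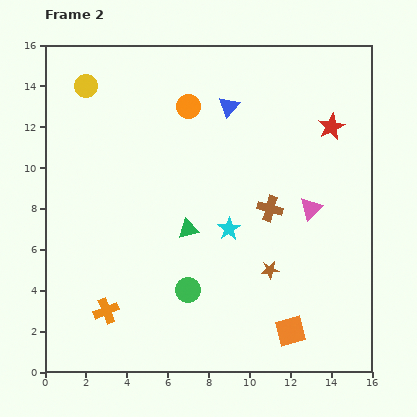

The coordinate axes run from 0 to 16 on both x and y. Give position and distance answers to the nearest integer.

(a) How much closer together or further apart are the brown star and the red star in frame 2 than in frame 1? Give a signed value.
-2

Distance in frame 1: 10. Distance in frame 2: 8.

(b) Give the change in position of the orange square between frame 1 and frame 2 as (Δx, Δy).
(4, 0)

The orange square was at (8, 2) in frame 1 and (12, 2) in frame 2.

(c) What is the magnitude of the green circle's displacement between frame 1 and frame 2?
5

The green circle moved from (11, 7) to (7, 4), a distance of √(4² + 3²) ≈ 5.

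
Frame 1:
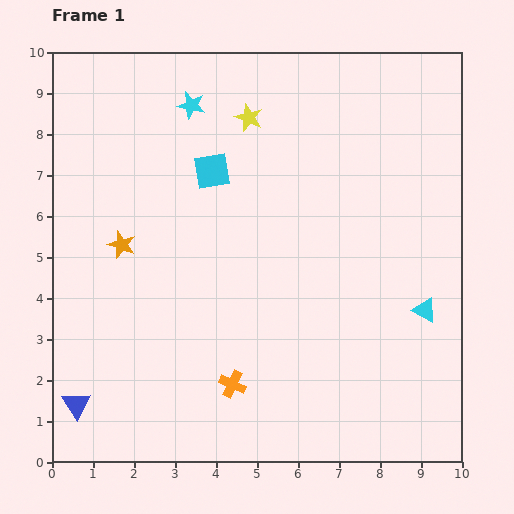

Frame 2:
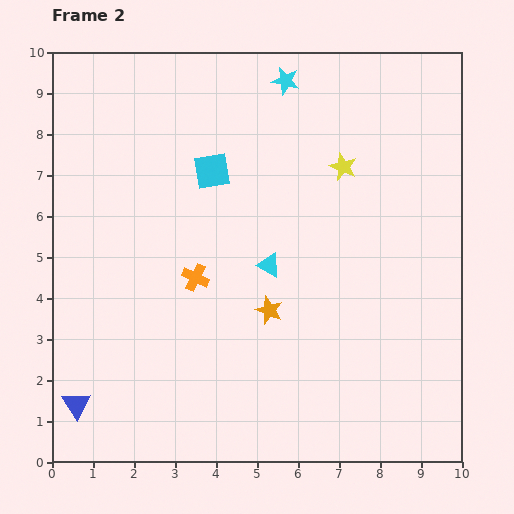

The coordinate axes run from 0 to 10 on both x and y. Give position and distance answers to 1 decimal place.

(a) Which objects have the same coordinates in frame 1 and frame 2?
the blue triangle, the cyan square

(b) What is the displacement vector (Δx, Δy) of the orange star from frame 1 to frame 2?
(3.6, -1.6)

The orange star was at (1.7, 5.3) in frame 1 and (5.3, 3.7) in frame 2.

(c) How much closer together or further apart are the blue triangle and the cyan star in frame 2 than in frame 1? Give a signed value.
+1.6

Distance in frame 1: 7.8. Distance in frame 2: 9.4.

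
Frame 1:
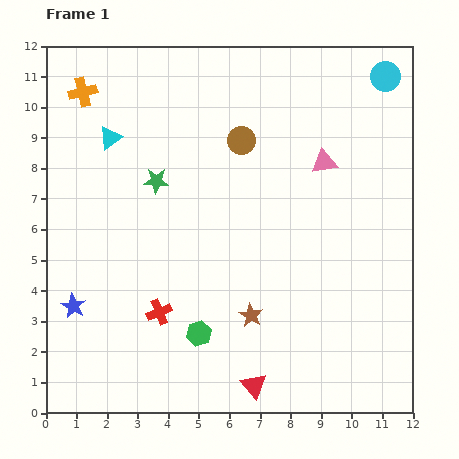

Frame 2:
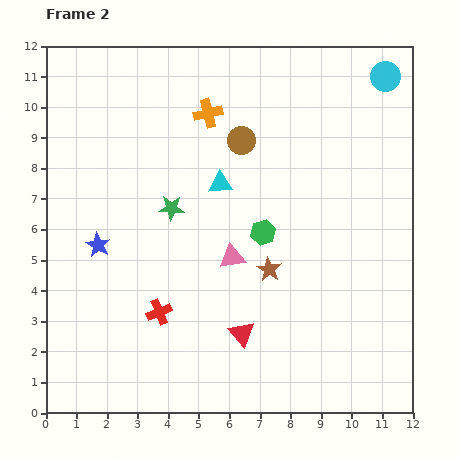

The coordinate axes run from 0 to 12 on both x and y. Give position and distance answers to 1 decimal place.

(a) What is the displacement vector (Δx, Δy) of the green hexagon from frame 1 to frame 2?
(2.1, 3.3)

The green hexagon was at (5.0, 2.6) in frame 1 and (7.1, 5.9) in frame 2.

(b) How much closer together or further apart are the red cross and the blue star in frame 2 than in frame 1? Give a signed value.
+0.2

Distance in frame 1: 2.8. Distance in frame 2: 3.0.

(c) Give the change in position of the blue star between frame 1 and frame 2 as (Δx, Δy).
(0.8, 2.0)

The blue star was at (0.9, 3.5) in frame 1 and (1.7, 5.5) in frame 2.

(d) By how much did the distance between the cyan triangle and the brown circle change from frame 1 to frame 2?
-2.7

Distance in frame 1: 4.3. Distance in frame 2: 1.6.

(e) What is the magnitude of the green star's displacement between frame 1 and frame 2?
1.0

The green star moved from (3.6, 7.6) to (4.1, 6.7), a distance of √(0.5² + 0.9²) ≈ 1.0.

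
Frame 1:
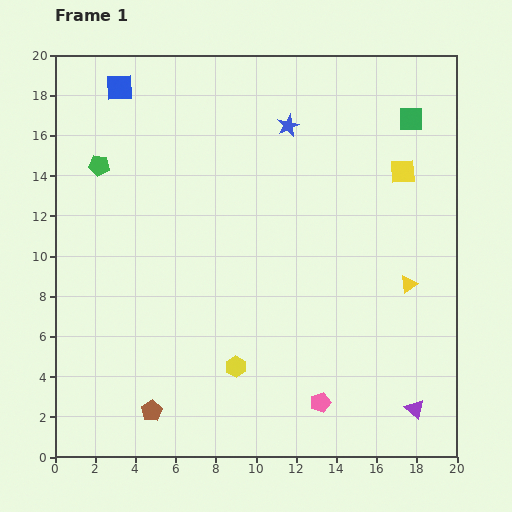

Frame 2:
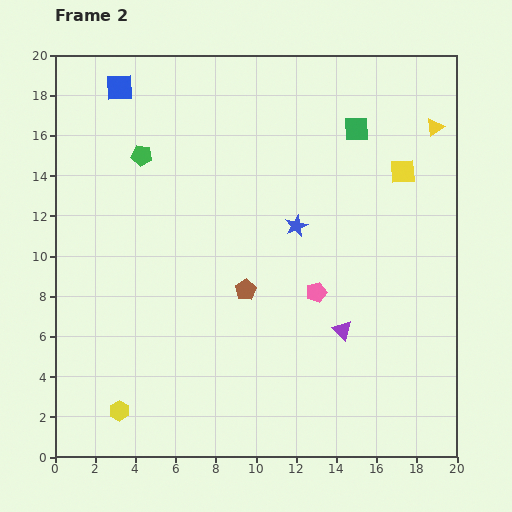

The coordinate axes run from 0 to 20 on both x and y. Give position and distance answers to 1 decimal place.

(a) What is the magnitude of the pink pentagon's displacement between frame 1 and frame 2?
5.5

The pink pentagon moved from (13.2, 2.7) to (13.0, 8.2), a distance of √(0.2² + 5.5²) ≈ 5.5.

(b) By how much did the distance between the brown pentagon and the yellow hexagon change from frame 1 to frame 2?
+4.0

Distance in frame 1: 4.7. Distance in frame 2: 8.7.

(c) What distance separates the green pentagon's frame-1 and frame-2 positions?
2.2

The green pentagon moved from (2.2, 14.5) to (4.3, 15.0), a distance of √(2.1² + 0.5²) ≈ 2.2.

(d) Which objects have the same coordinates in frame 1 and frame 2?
the yellow square, the blue square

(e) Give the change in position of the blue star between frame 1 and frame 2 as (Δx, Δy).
(0.4, -5.0)

The blue star was at (11.6, 16.5) in frame 1 and (12.0, 11.5) in frame 2.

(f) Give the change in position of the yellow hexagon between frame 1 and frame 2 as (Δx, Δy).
(-5.8, -2.2)

The yellow hexagon was at (9.0, 4.5) in frame 1 and (3.2, 2.3) in frame 2.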